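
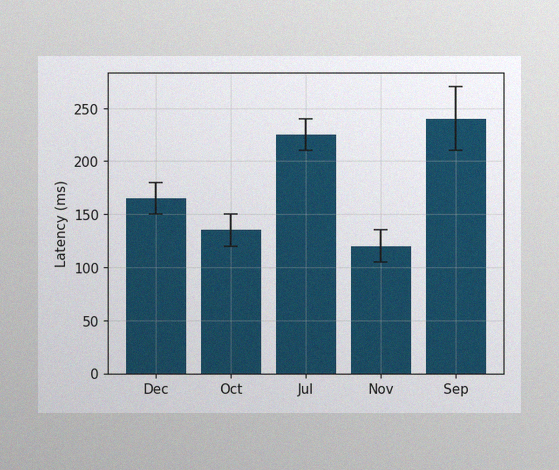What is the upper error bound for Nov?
The image has some photo noise and uneven lighting. The Nov bar's upper whisker reaches 135ms.

135ms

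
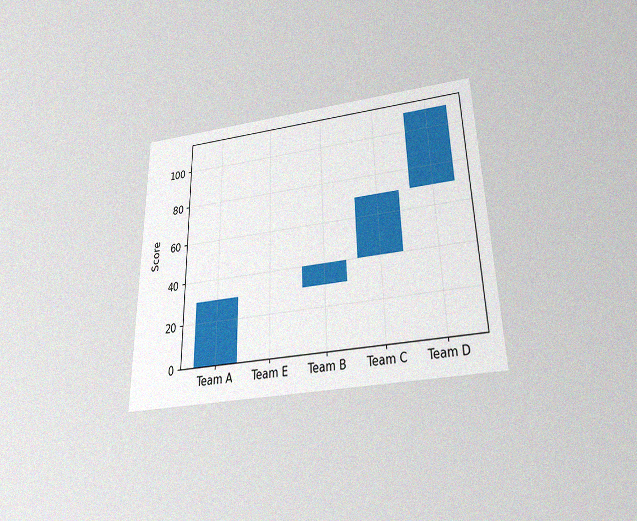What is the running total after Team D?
The chart is viewed slightly from below, with some photo noise. After Team D the running total reaches 110.

110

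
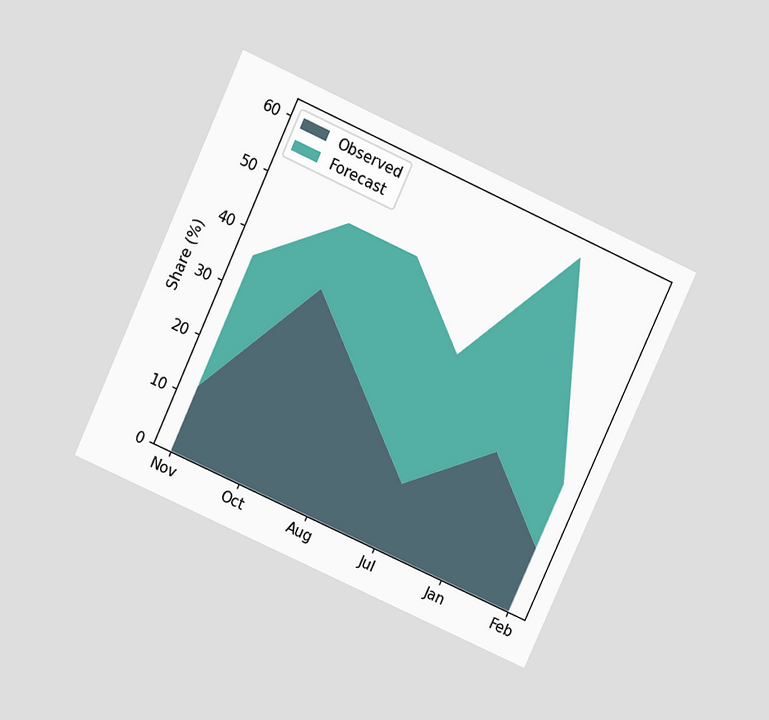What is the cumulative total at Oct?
The chart is tilted about 24° clockwise and viewed at a slight angle. The stacked total at Oct reaches 48%.

48%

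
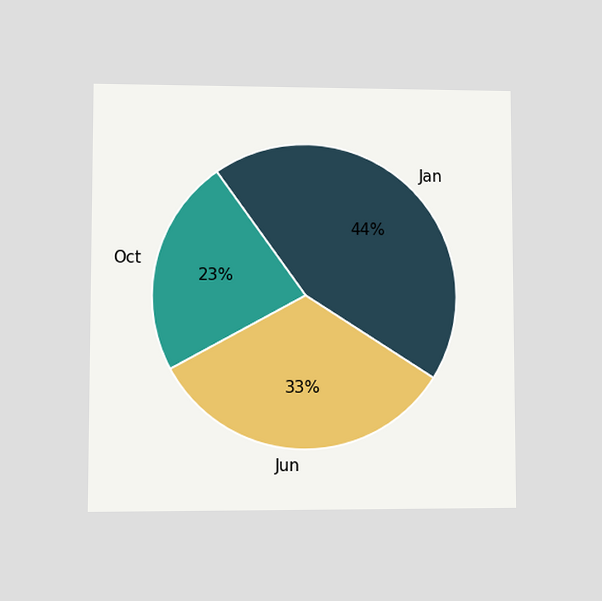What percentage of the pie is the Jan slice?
The chart is viewed at a slight angle. The Jan slice takes up 44% of the pie.

44%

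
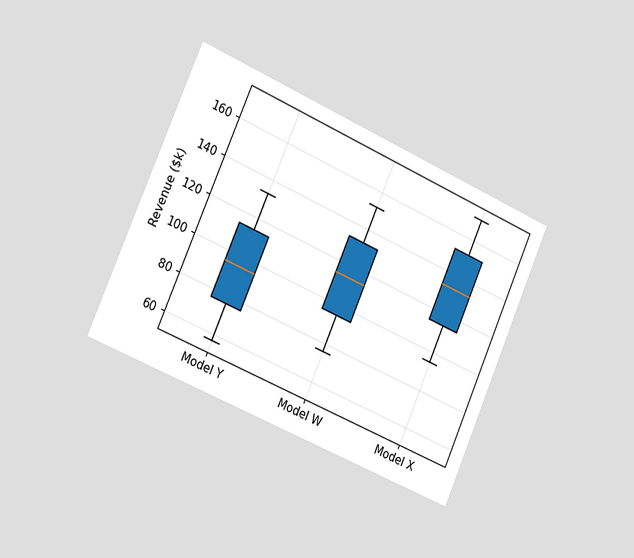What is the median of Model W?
$114k

The chart is tilted about 24° clockwise and viewed slightly from the left. The median line in the Model W box sits at $114k.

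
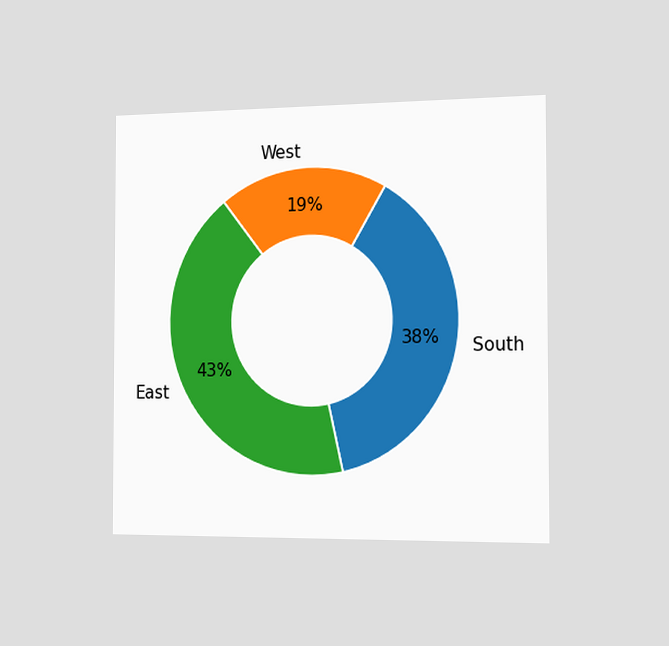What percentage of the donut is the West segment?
The chart is viewed slightly from the right. The West segment takes up 19% of the ring.

19%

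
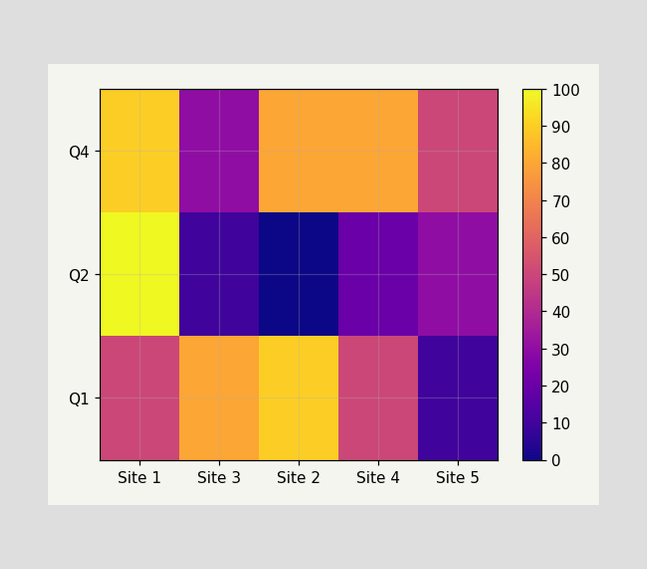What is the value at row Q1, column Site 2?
Matching cell (Q1, Site 2) against the colorbar gives 90.

90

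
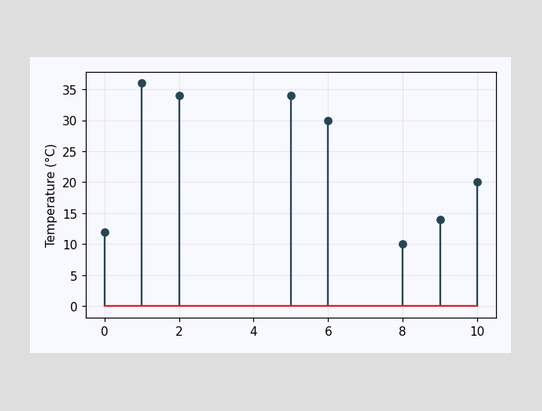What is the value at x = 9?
The stem at x=9 reaches 14°C.

14°C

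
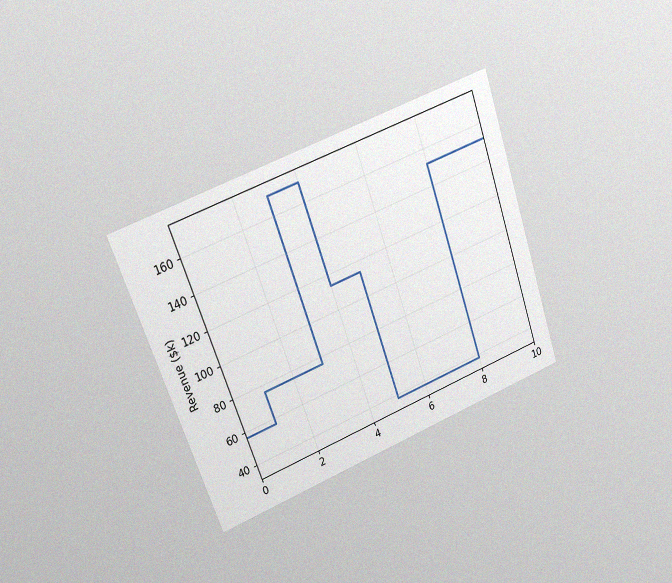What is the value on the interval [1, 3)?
$76k

The chart is tilted about 20° counter-clockwise and viewed at a slight angle, with some photo noise. On [1, 3) the step sits at $76k.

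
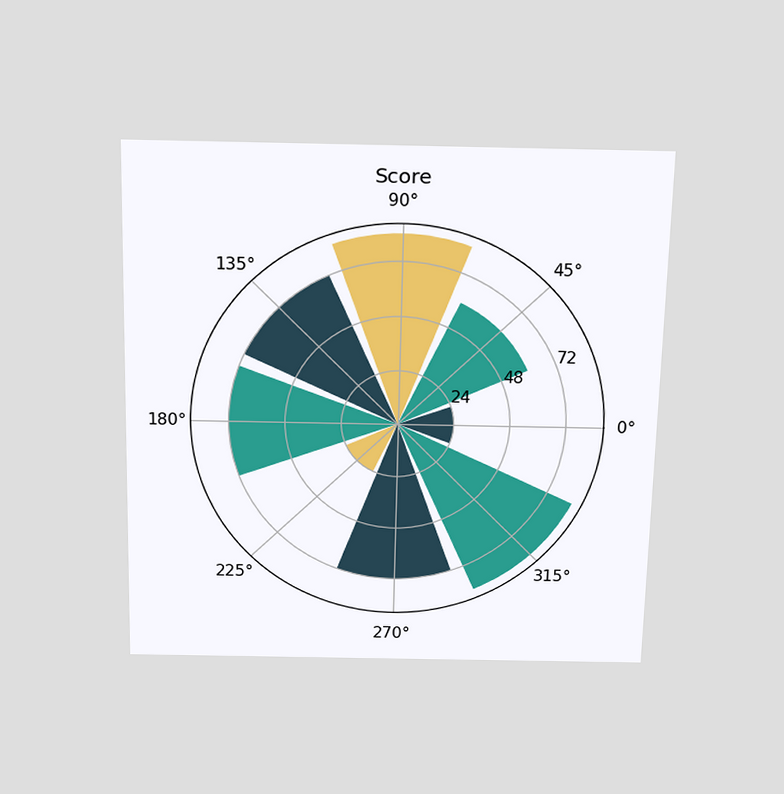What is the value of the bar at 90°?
84

The chart is viewed slightly from above. The bar at 90° reaches 84 on the radial axis.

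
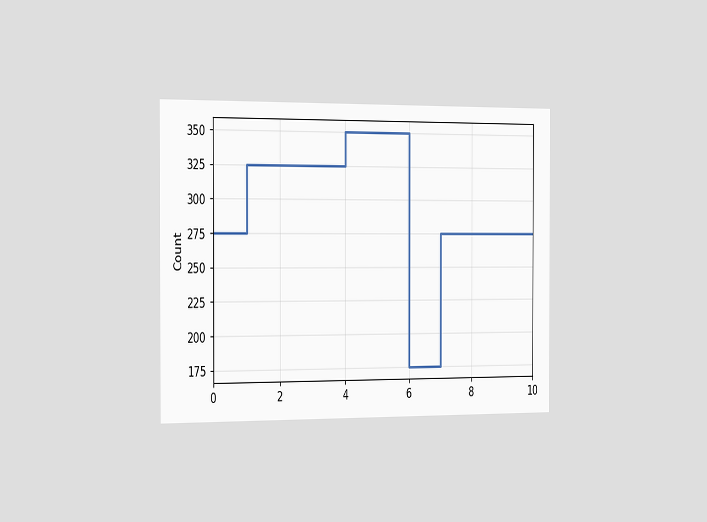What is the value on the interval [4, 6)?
350

The chart is viewed slightly from the left. On [4, 6) the step sits at 350.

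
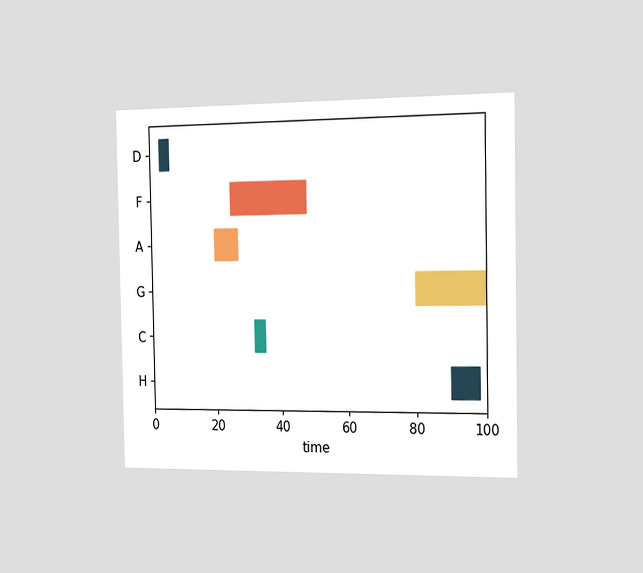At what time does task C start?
The chart is viewed slightly from the right. The C bar begins at t=32.

32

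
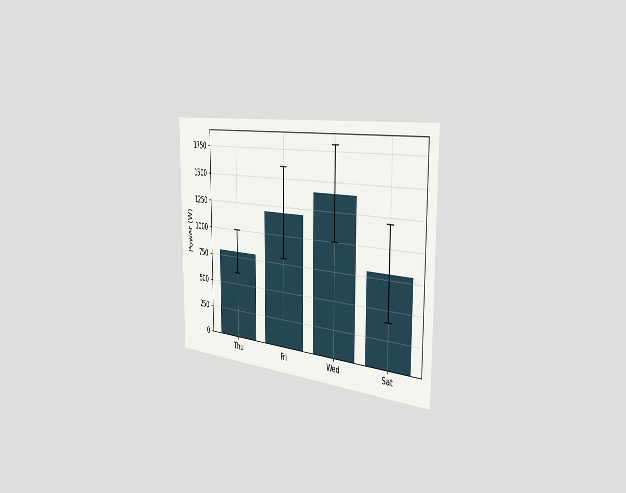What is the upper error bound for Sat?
1200W

The chart is viewed slightly from the right. The Sat bar's upper whisker reaches 1200W.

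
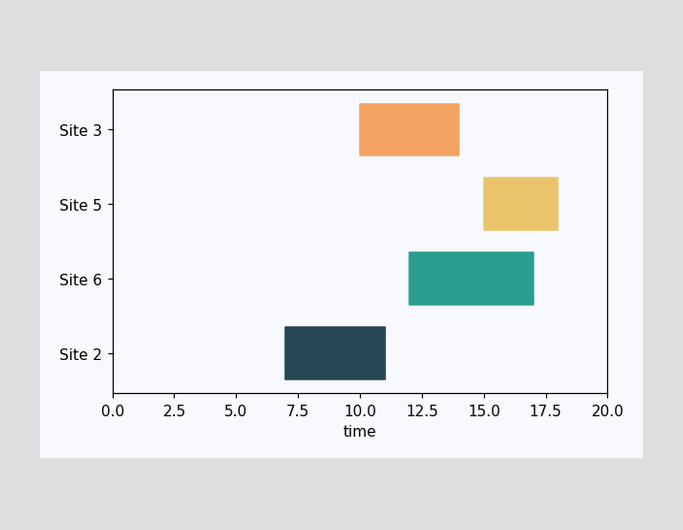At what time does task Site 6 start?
The Site 6 bar begins at t=12.

12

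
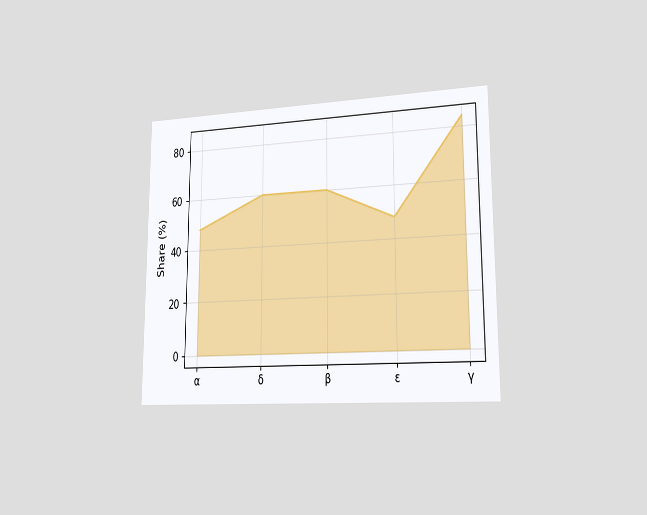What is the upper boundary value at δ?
The chart is viewed slightly from the right. At δ the upper boundary is at 60%.

60%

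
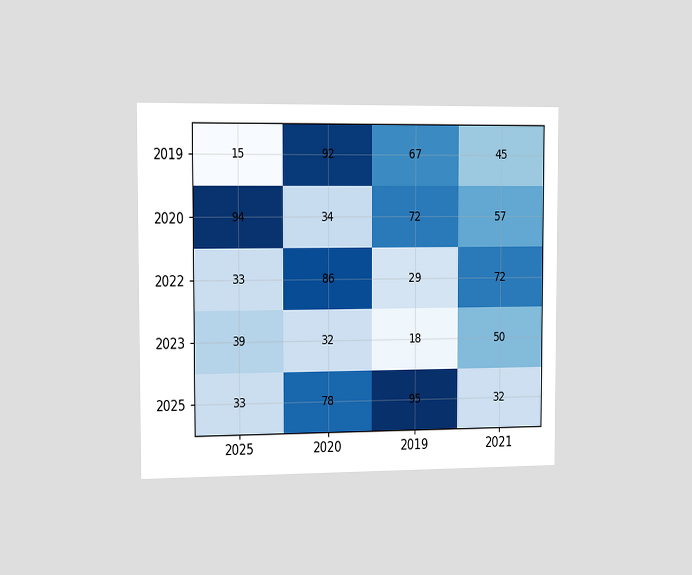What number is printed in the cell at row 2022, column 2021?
72

The chart is viewed slightly from the left. The (2022, 2021) cell reads 72.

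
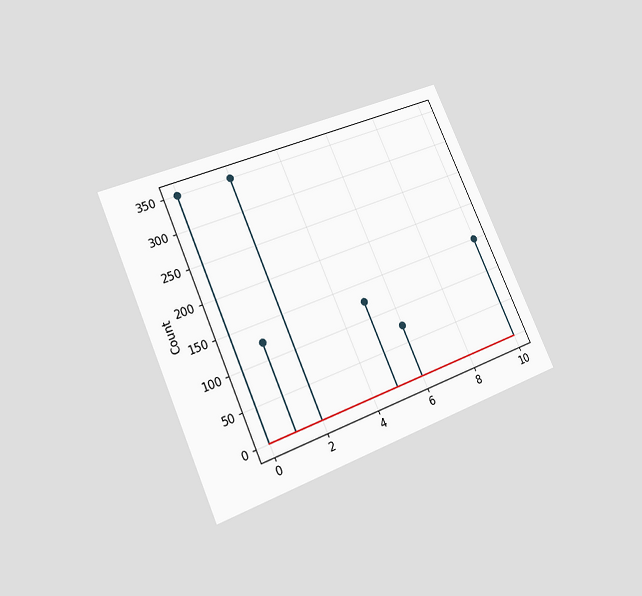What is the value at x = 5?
The chart is tilted about 24° counter-clockwise and viewed at a slight angle. The stem at x=5 reaches 125.

125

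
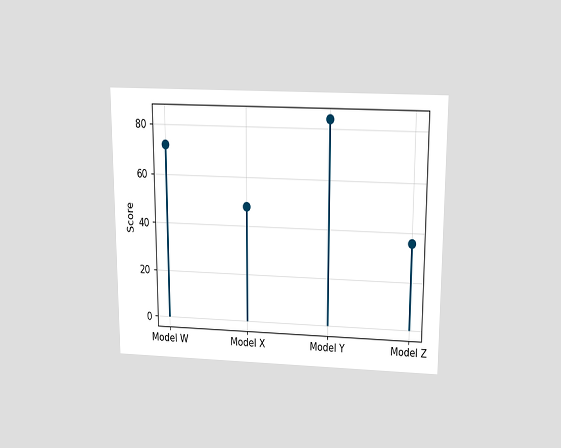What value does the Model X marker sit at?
48

The chart is viewed slightly from above. The Model X marker sits at 48.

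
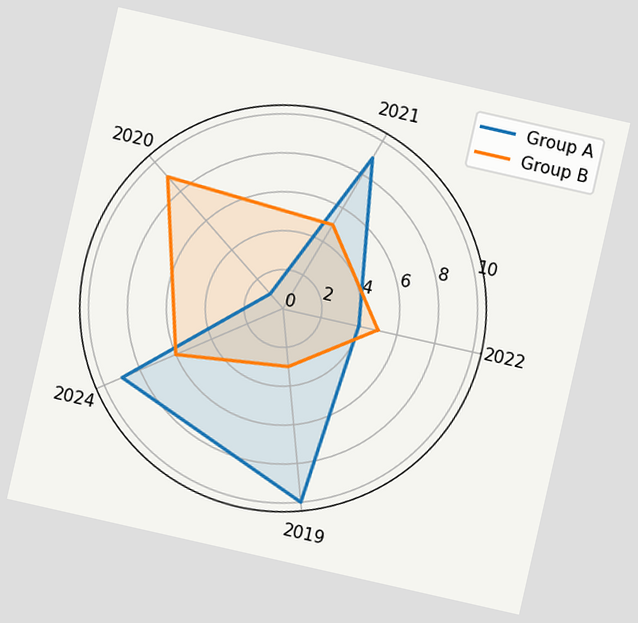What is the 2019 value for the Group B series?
3

The chart is tilted about 13° clockwise. On the 2019 axis, Group B reaches 3.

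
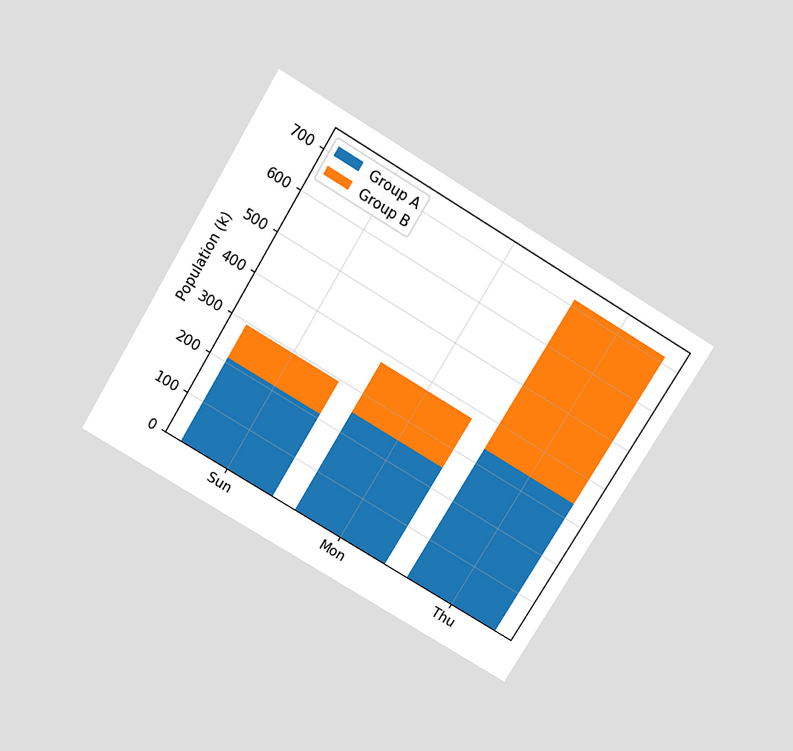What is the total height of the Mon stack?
378k

The chart is tilted about 31° clockwise and viewed slightly from above. The Mon stack's top reaches 378k on the y-axis.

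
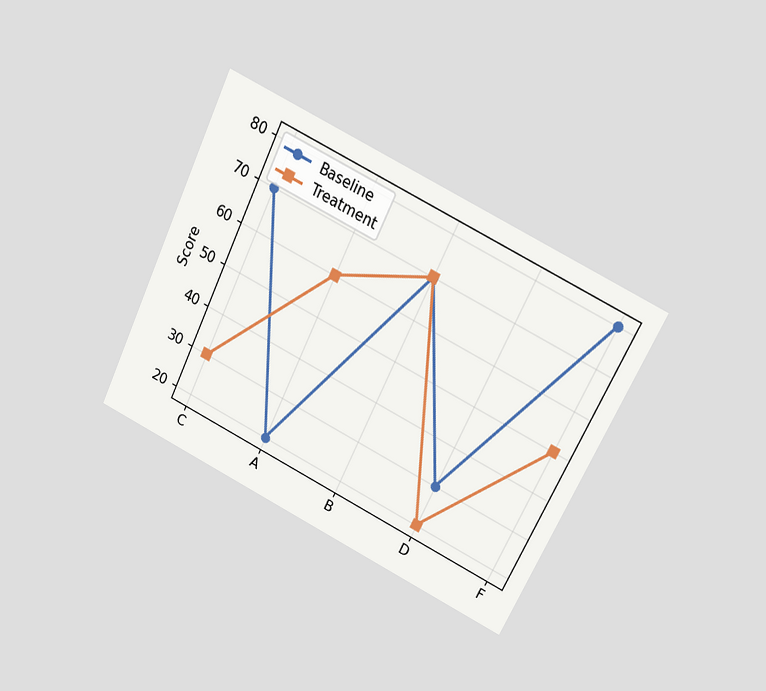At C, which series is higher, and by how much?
The chart is tilted about 26° clockwise and viewed at a slight angle. At C, Baseline sits above the other line by 40.

Baseline, by 40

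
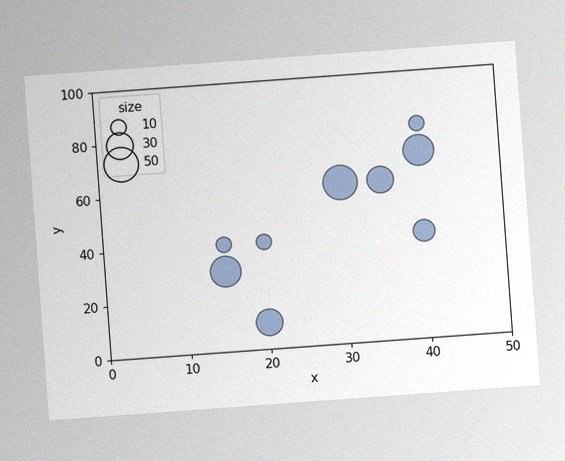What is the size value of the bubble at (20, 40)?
The chart is tilted about 4° counter-clockwise, with some photo noise. Matching the bubble at (20, 40) against the size legend gives 10.

10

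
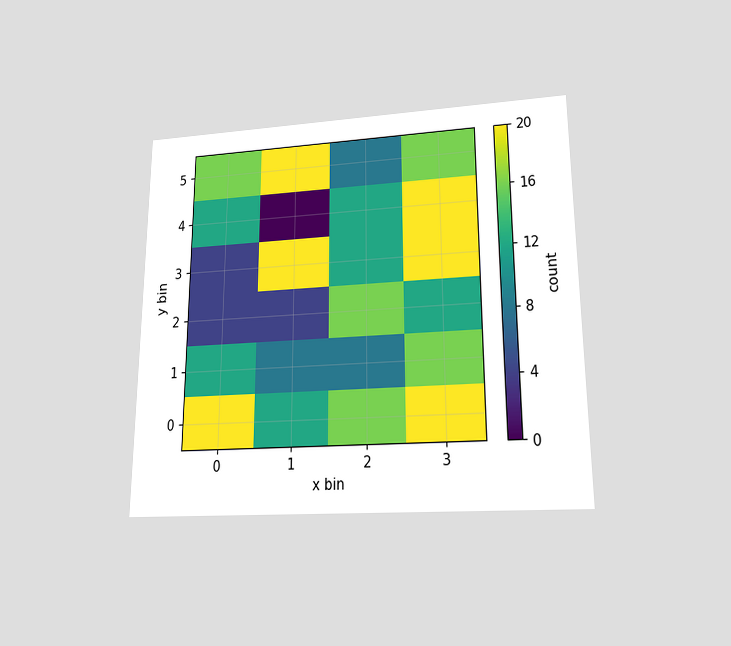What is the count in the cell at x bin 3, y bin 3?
20

The chart is viewed slightly from below. Matching the cell (3, 3) against the colorbar gives 20.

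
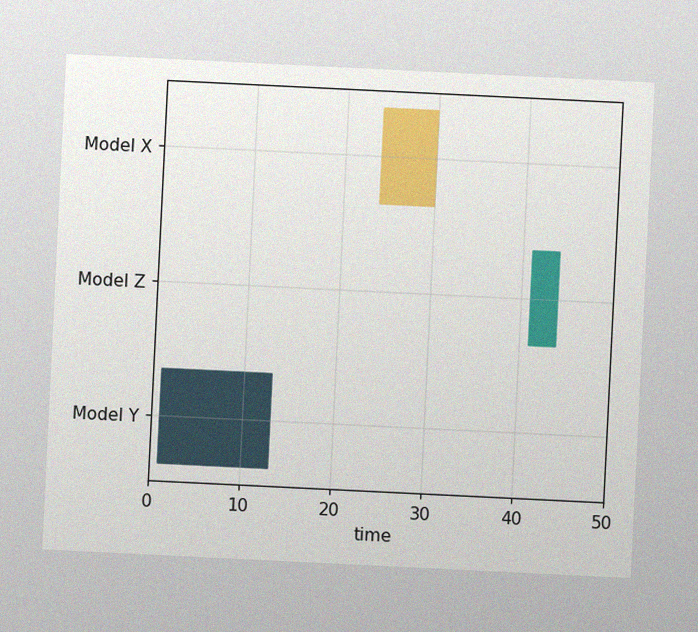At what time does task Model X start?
24

The chart is tilted about 3° clockwise, with some photo noise. The Model X bar begins at t=24.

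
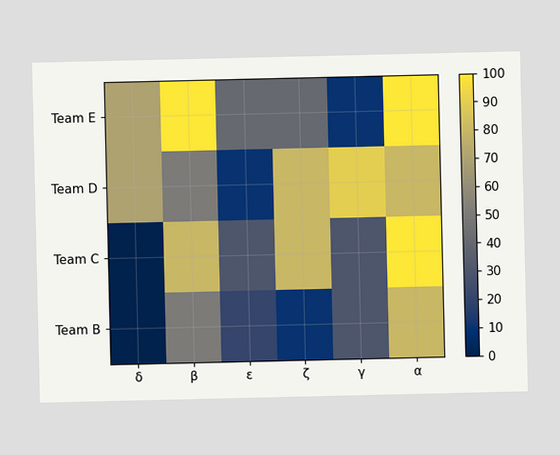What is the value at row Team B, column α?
Matching cell (Team B, α) against the colorbar gives 80.

80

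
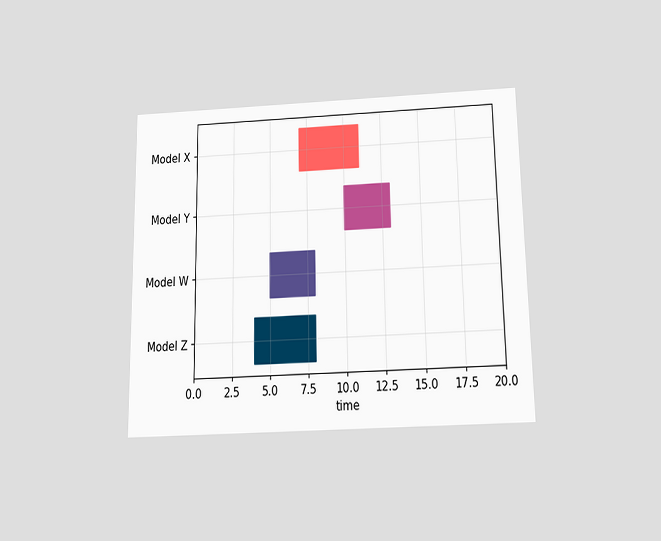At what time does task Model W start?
5

The chart is viewed slightly from below. The Model W bar begins at t=5.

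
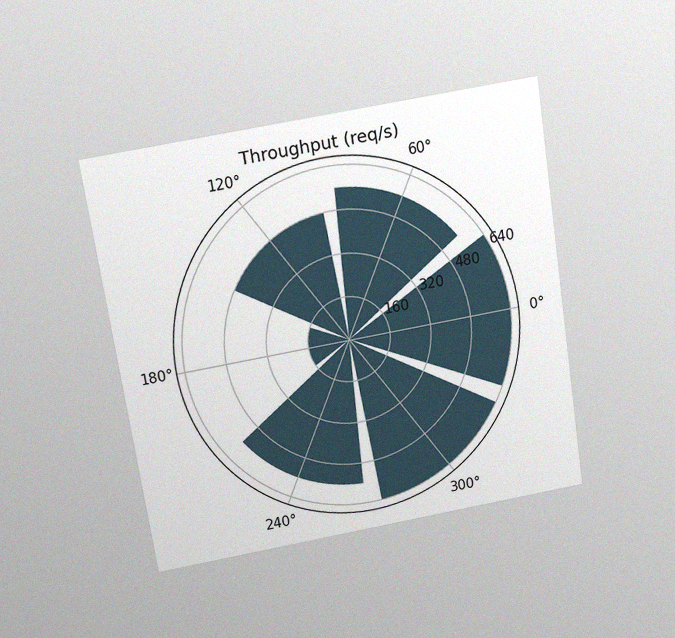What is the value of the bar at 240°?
The chart is tilted about 9° counter-clockwise and viewed slightly from above, with some photo noise. The bar at 240° reaches 560req/s on the radial axis.

560req/s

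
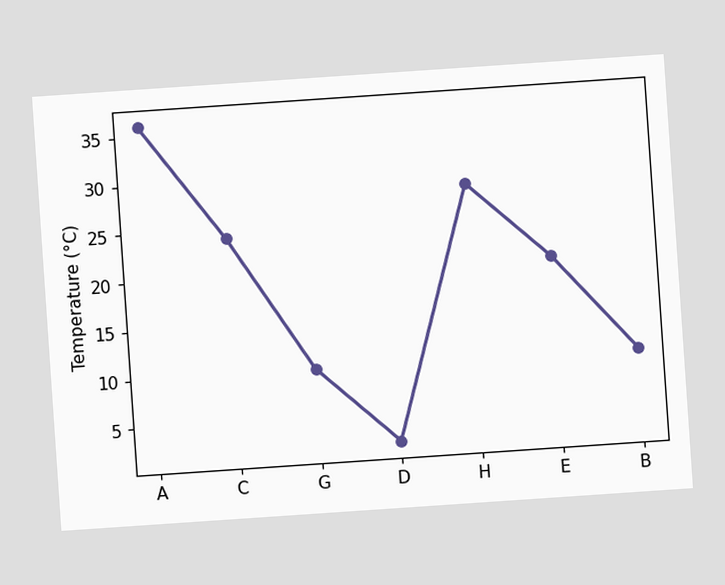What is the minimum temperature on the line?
The chart is tilted about 4° counter-clockwise. The lowest point is at D, and reading across to the y-axis gives 2°C.

2°C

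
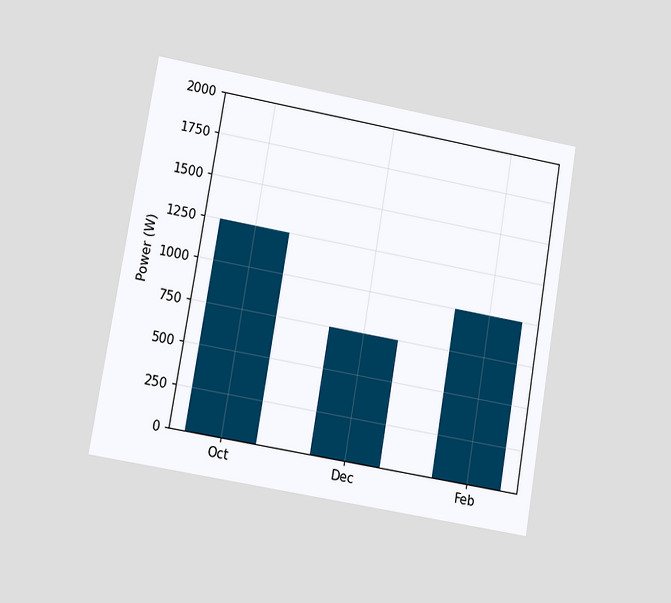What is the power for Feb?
1000W

The chart is tilted about 10° clockwise and viewed at a slight angle. Reading along the chart's y-axis, the Feb bar reaches 1000W.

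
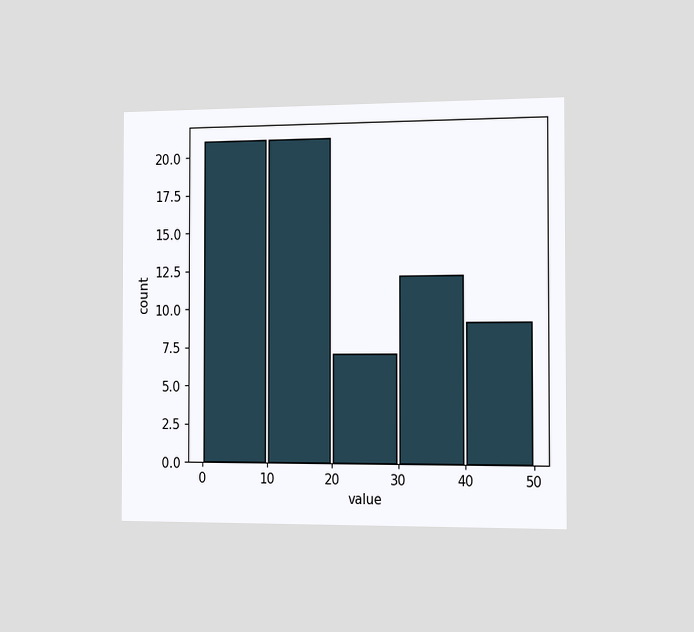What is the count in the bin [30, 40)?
The chart is viewed slightly from the right. The [30, 40) bin has height 12.

12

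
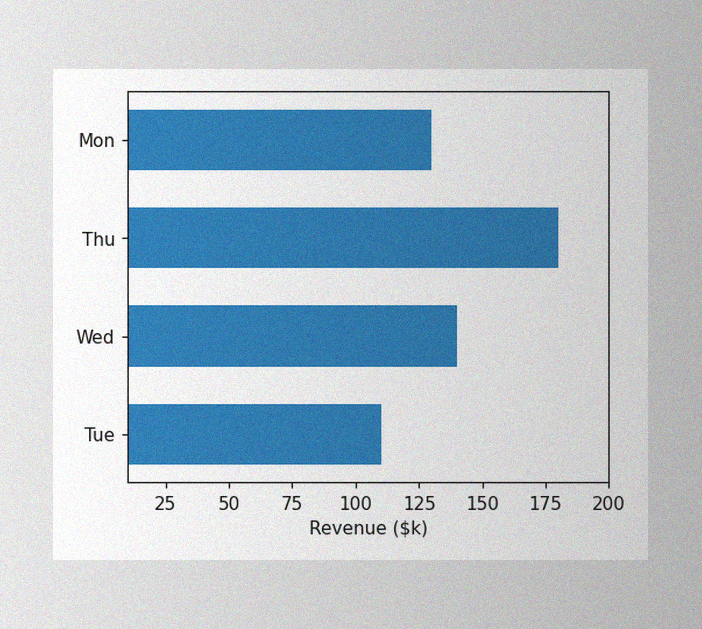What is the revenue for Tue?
$110k

The image has some photo noise and uneven lighting. Reading along the chart's x-axis, the Tue bar reaches $110k.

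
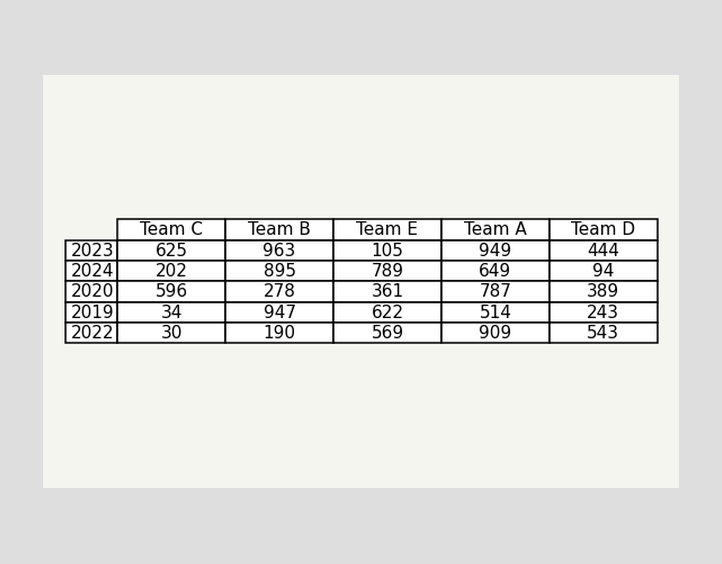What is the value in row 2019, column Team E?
622

The (2019, Team E) cell reads 622.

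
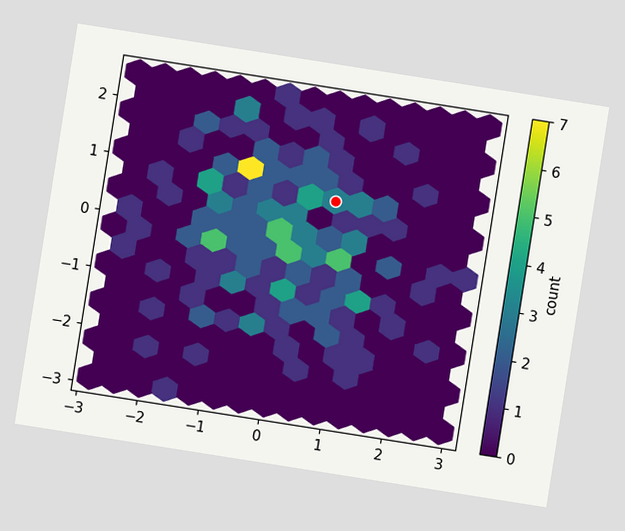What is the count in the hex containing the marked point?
3

The chart is tilted about 9° clockwise. The marked hex reads 3 on the colorbar.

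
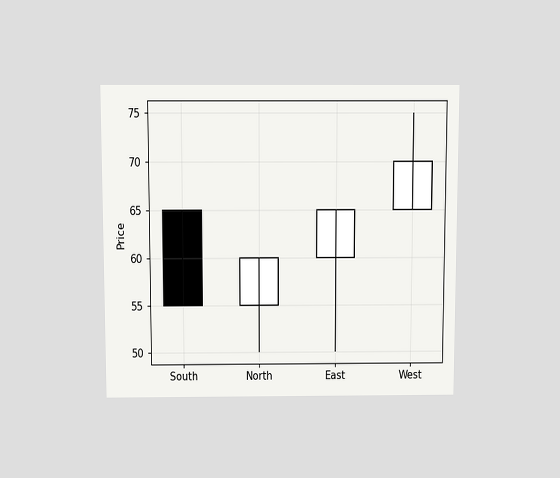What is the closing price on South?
The chart is viewed slightly from above. The South candle closes at 55.

55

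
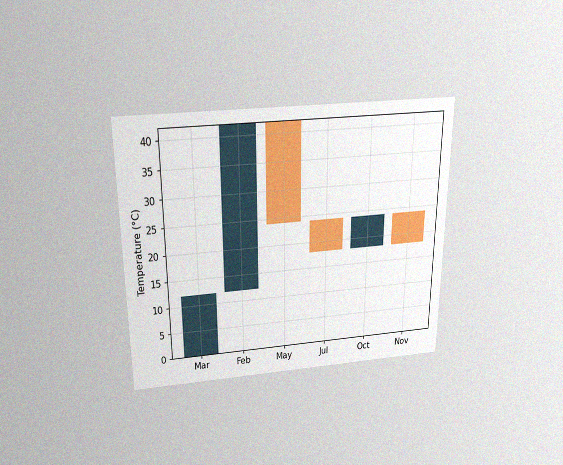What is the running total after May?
The chart is viewed slightly from above, with some photo noise. After May the running total reaches 24°C.

24°C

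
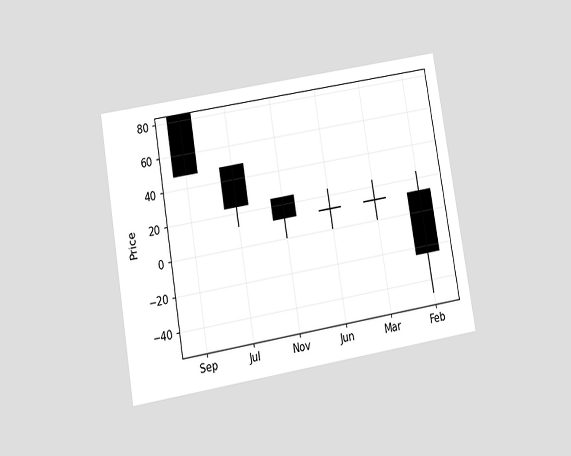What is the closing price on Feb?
The chart is tilted about 9° counter-clockwise and viewed at a slight angle. The Feb candle closes at -24.

-24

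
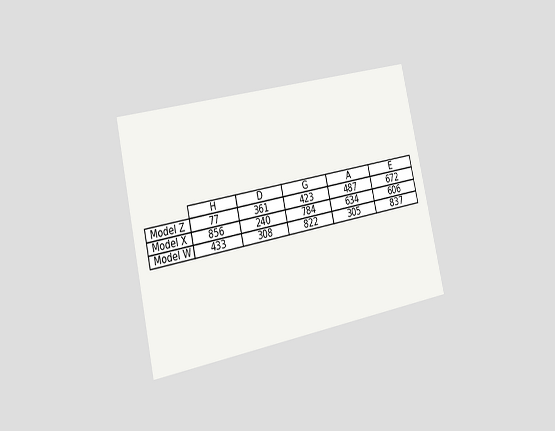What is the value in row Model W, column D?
308

The chart is tilted about 12° counter-clockwise and viewed slightly from the left. The (Model W, D) cell reads 308.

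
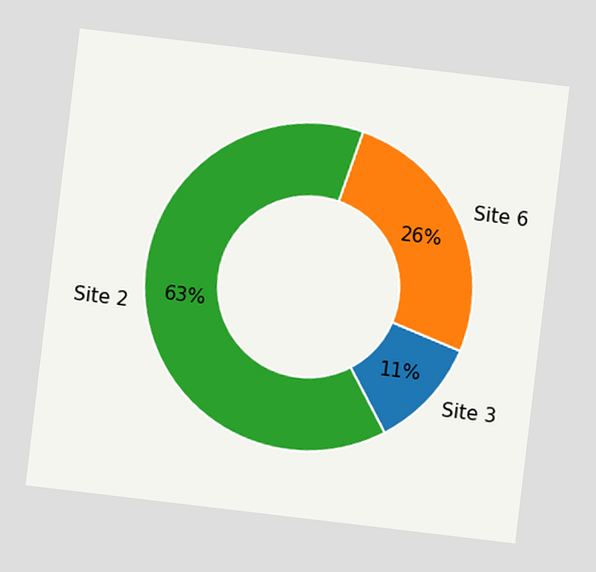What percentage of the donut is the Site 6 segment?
The chart is tilted about 7° clockwise. The Site 6 segment takes up 26% of the ring.

26%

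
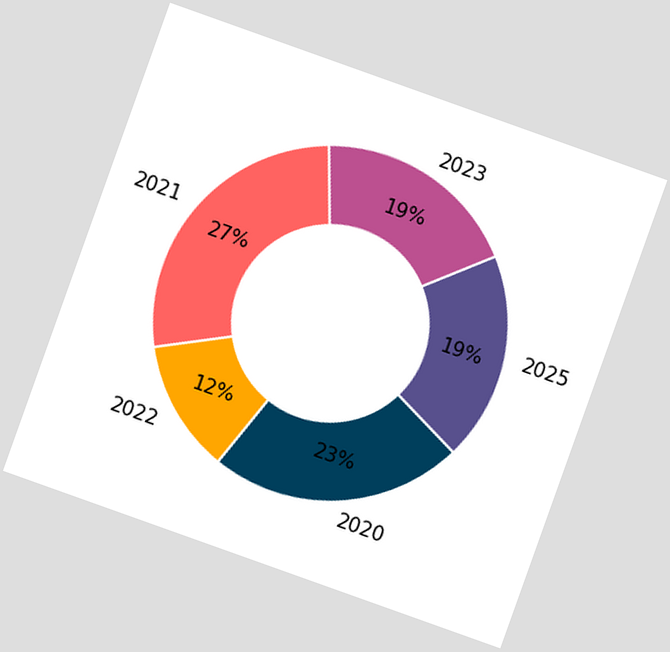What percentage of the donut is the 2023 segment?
19%

The chart is tilted about 20° clockwise. The 2023 segment takes up 19% of the ring.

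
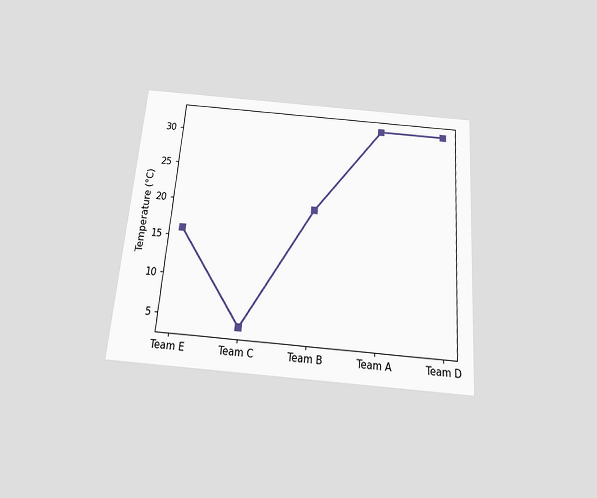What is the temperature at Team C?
4°C

The chart is tilted about 4° clockwise and viewed slightly from below. At Team C, the line is at 4°C.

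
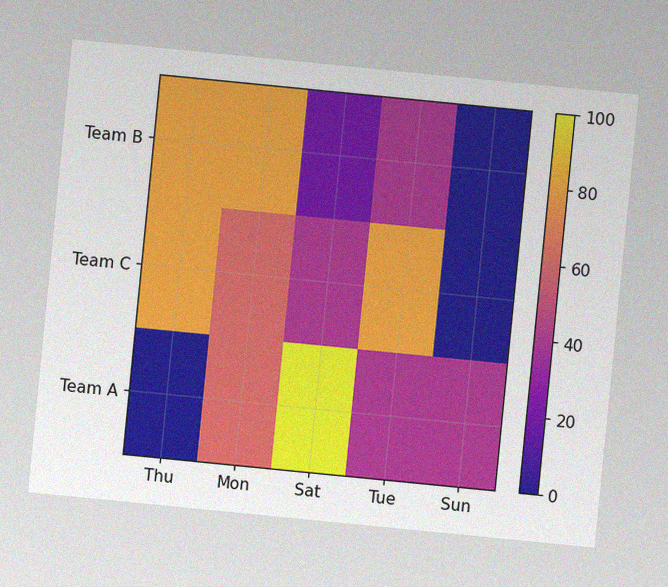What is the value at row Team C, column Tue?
The chart is tilted about 6° clockwise, with some photo noise. Matching cell (Team C, Tue) against the colorbar gives 80.

80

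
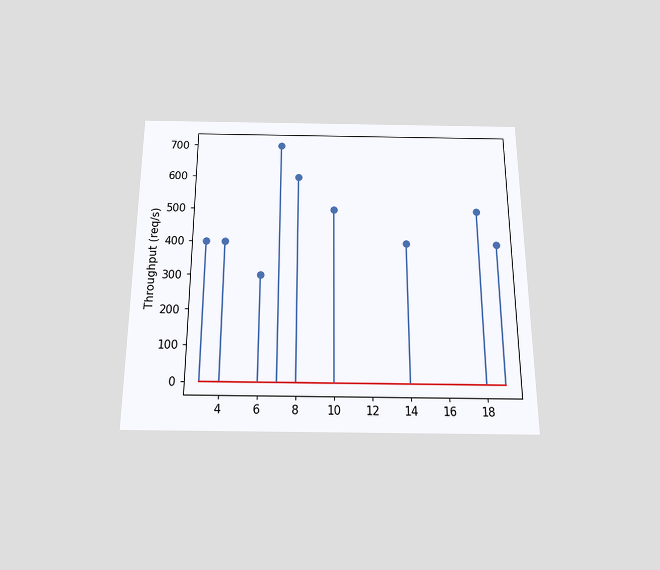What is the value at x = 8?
600req/s

The chart is viewed slightly from below. The stem at x=8 reaches 600req/s.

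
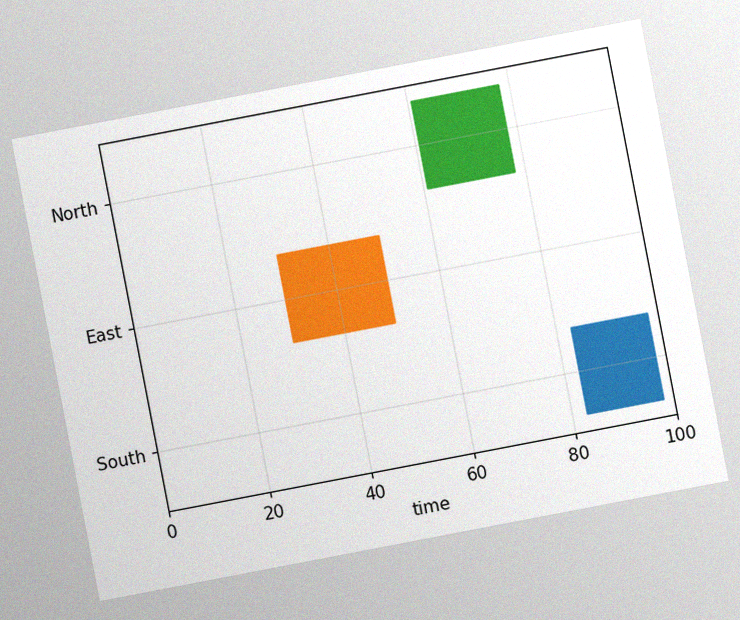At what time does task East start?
The chart is tilted about 11° counter-clockwise, with some photo noise. The East bar begins at t=30.

30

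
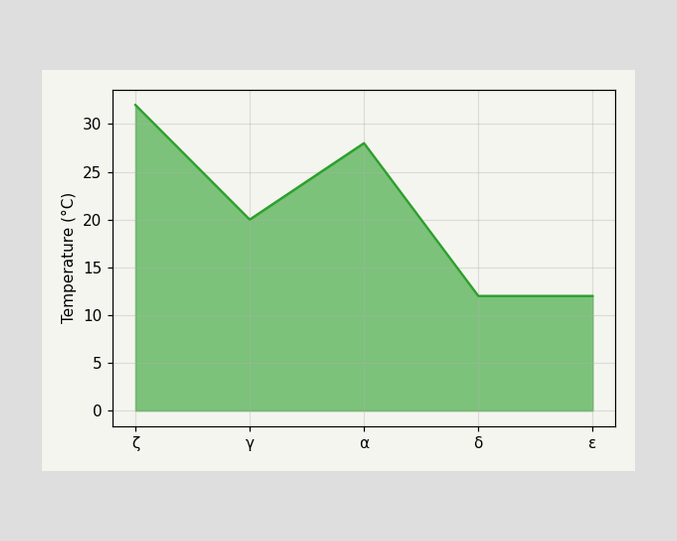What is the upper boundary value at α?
28°C

At α the upper boundary is at 28°C.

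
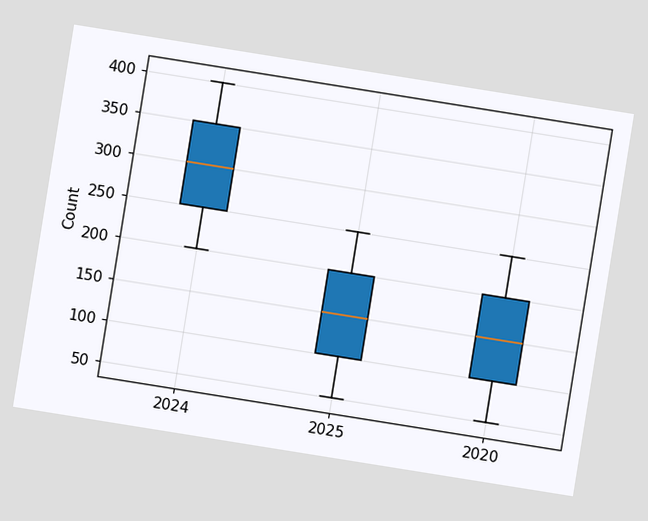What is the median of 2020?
The chart is tilted about 9° clockwise. The median line in the 2020 box sits at 150.

150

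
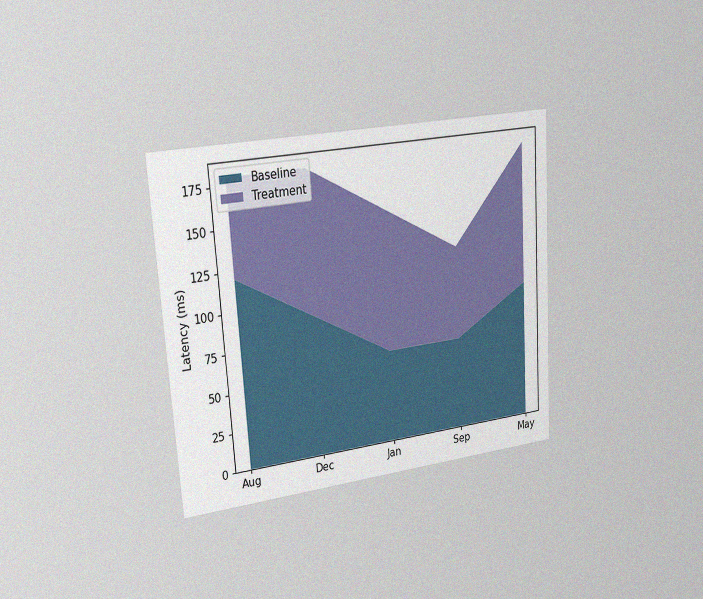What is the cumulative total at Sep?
120ms

The chart is tilted about 4° counter-clockwise and viewed slightly from the left, with some photo noise. The stacked total at Sep reaches 120ms.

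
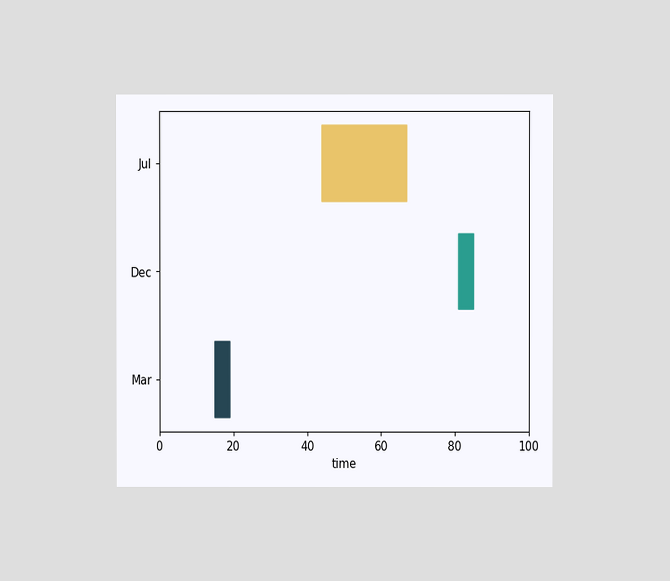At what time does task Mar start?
15

The chart is viewed at a slight angle. The Mar bar begins at t=15.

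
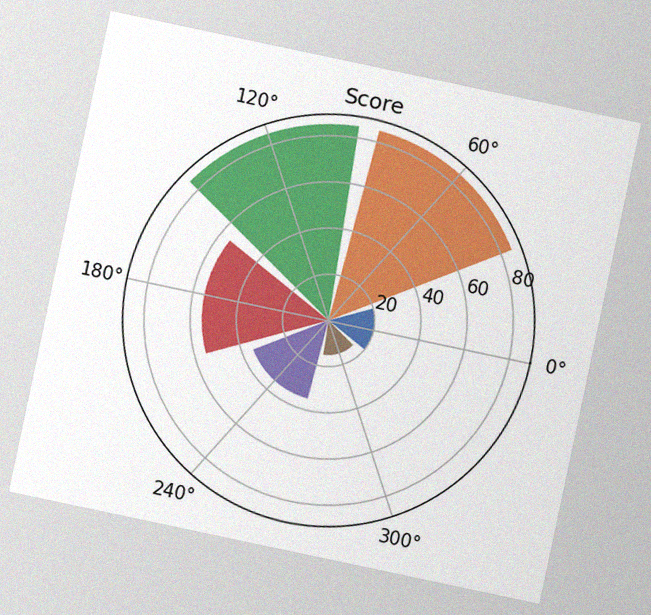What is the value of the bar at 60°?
85

The chart is tilted about 12° clockwise, with some photo noise. The bar at 60° reaches 85 on the radial axis.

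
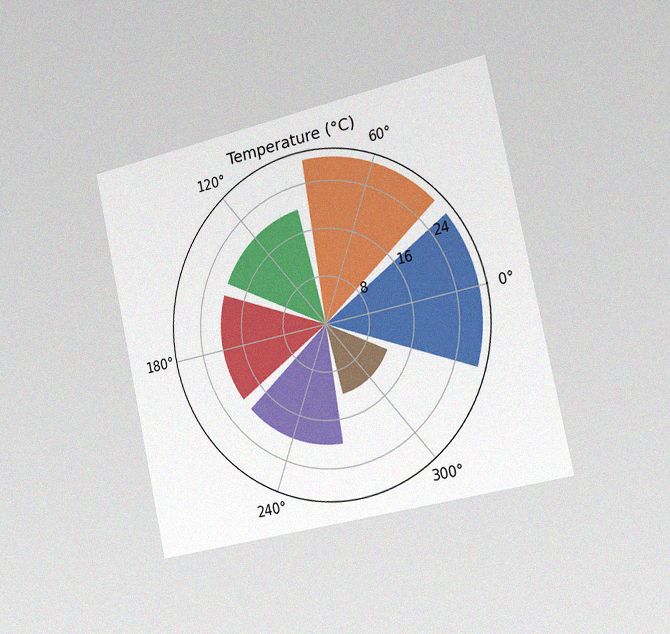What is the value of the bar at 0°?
28°C

The chart is tilted about 12° counter-clockwise and viewed slightly from the right, with some photo noise. The bar at 0° reaches 28°C on the radial axis.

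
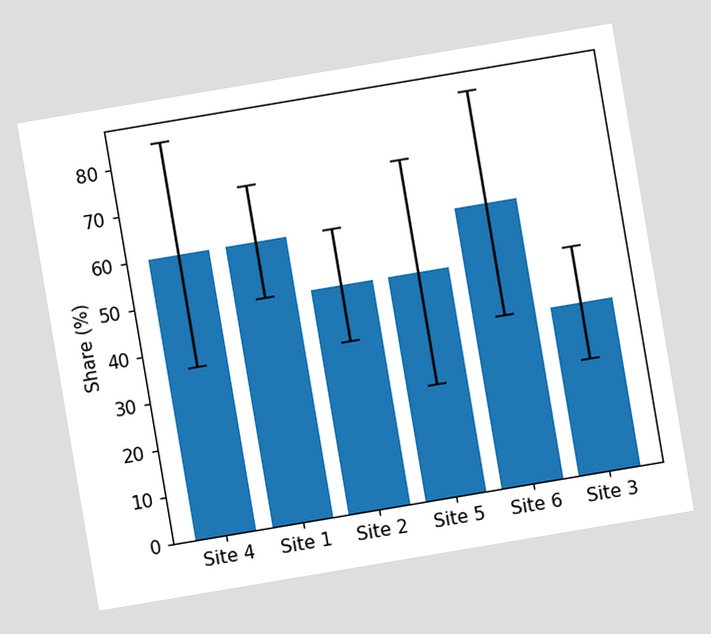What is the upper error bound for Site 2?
60%

The chart is tilted about 10° counter-clockwise. The Site 2 bar's upper whisker reaches 60%.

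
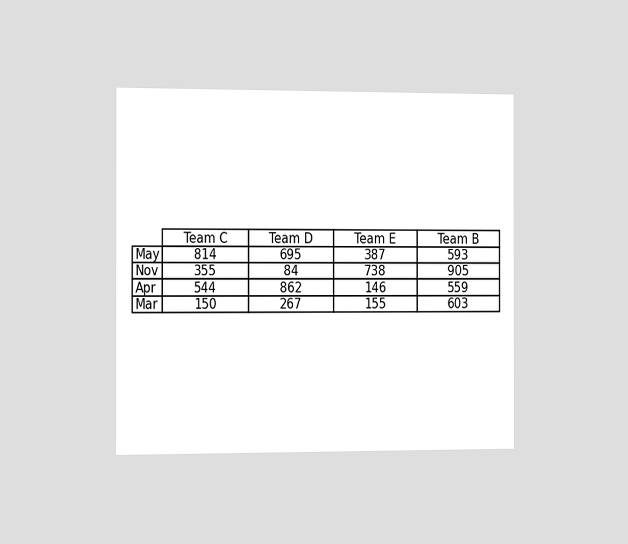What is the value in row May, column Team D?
695

The chart is viewed slightly from the left. The (May, Team D) cell reads 695.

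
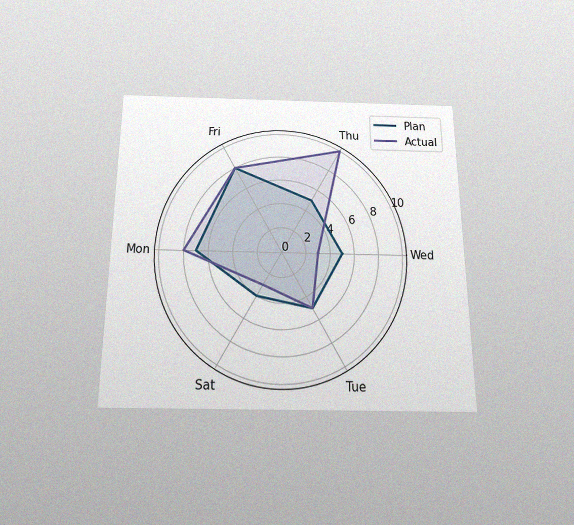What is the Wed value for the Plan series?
5

The chart is viewed slightly from below, with some photo noise. On the Wed axis, Plan reaches 5.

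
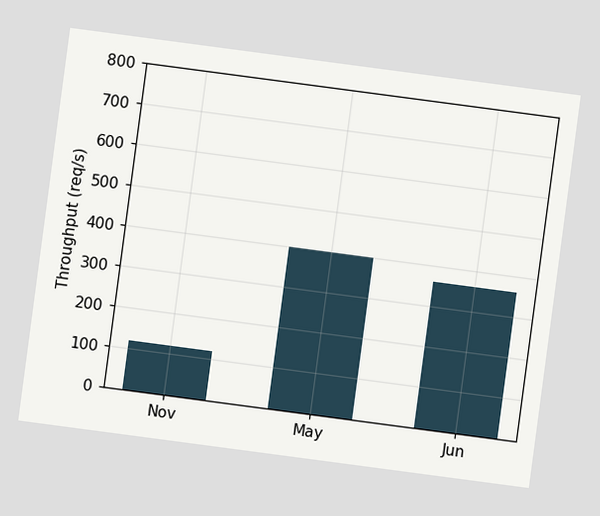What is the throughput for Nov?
The chart is tilted about 8° clockwise. Reading along the chart's y-axis, the Nov bar reaches 120req/s.

120req/s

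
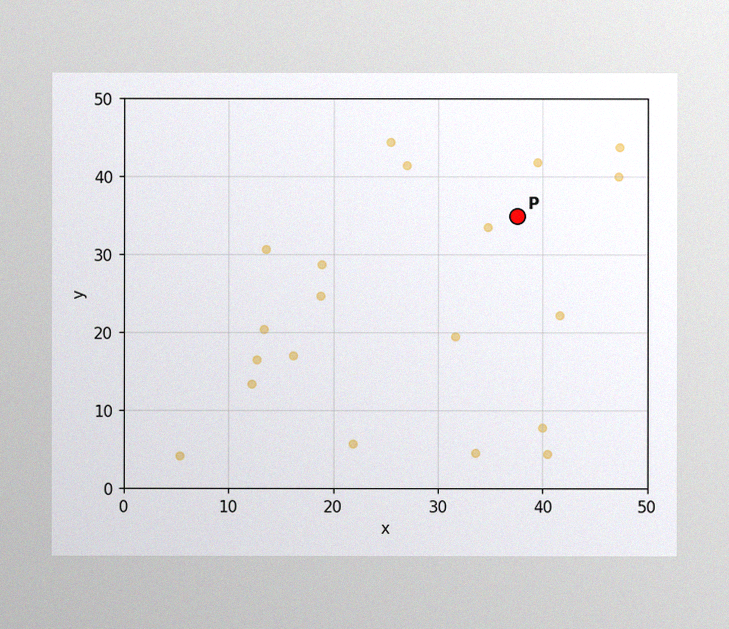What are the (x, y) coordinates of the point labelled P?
(37.5, 35)

The image has some photo noise and uneven lighting. Following the gridlines from P to each axis, P sits at (37.5, 35).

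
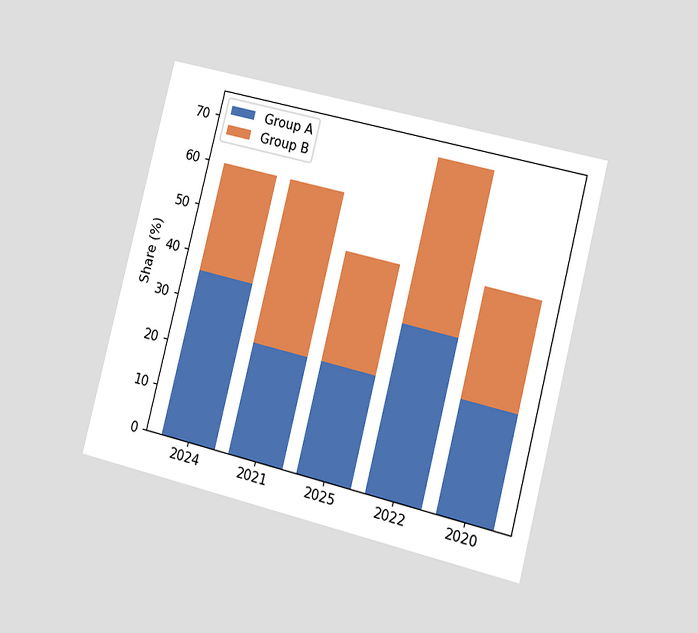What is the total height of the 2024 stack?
The chart is tilted about 14° clockwise and viewed at a slight angle. The 2024 stack's top reaches 60% on the y-axis.

60%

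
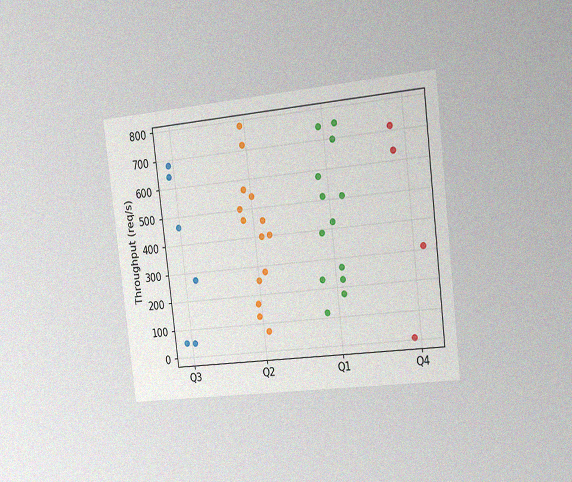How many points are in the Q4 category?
The chart is tilted about 7° counter-clockwise and viewed slightly from the right, with some photo noise. Counting the markers in the Q4 column gives 4.

4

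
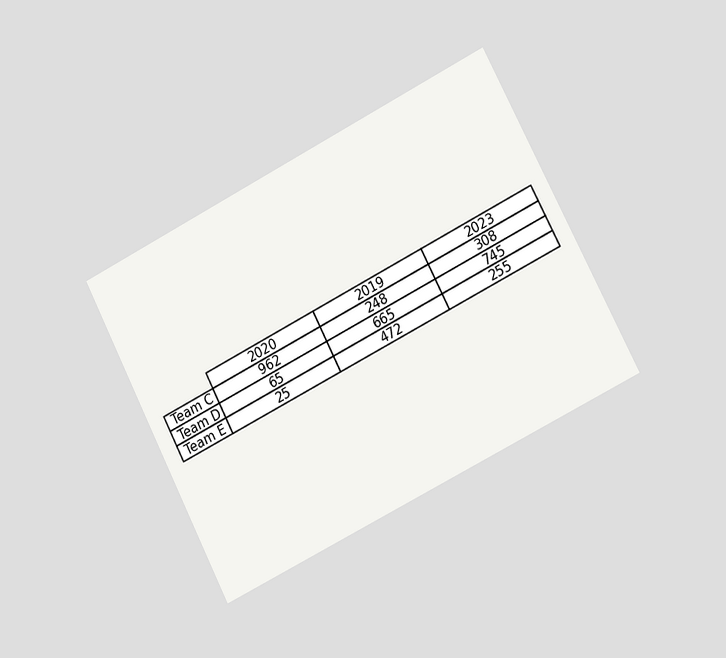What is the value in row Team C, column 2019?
248

The chart is tilted about 27° counter-clockwise and viewed slightly from the right. The (Team C, 2019) cell reads 248.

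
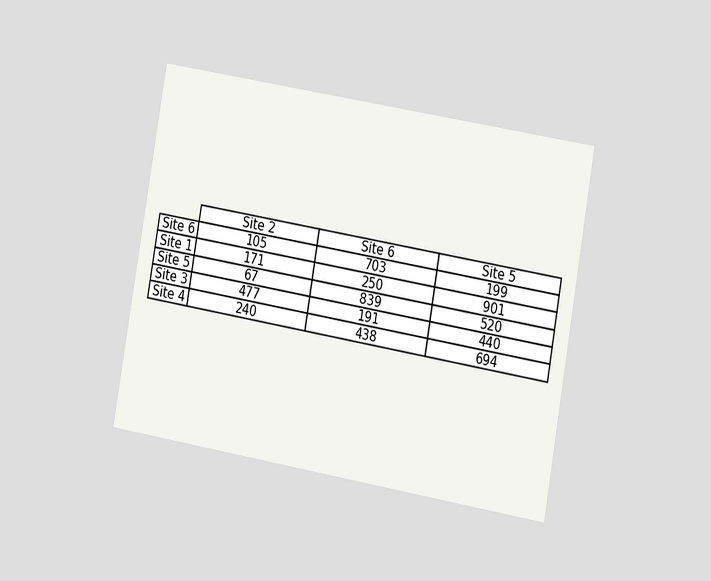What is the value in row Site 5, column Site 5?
The chart is tilted about 10° clockwise and viewed at a slight angle. The (Site 5, Site 5) cell reads 520.

520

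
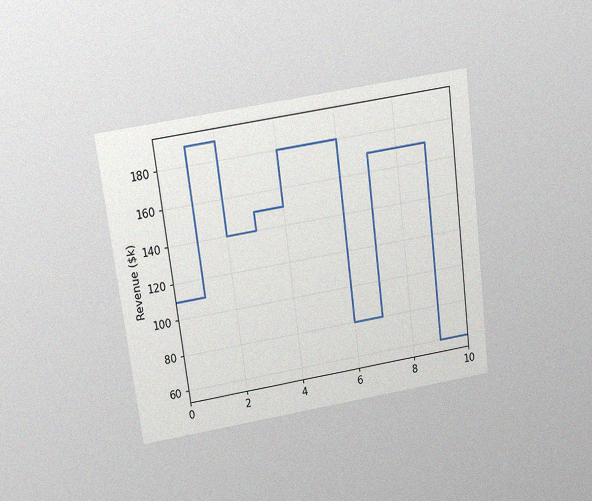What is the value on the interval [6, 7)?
The chart is tilted about 7° counter-clockwise and viewed slightly from above, with some photo noise. On [6, 7) the step sits at $80k.

$80k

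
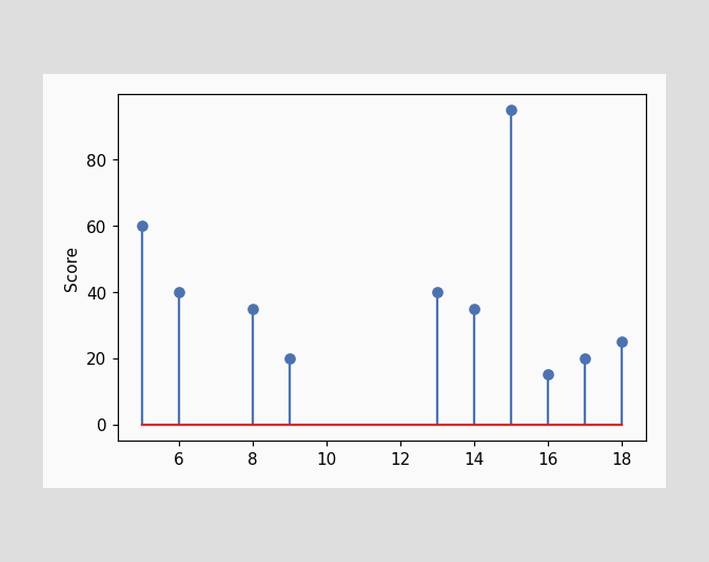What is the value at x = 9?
20

The stem at x=9 reaches 20.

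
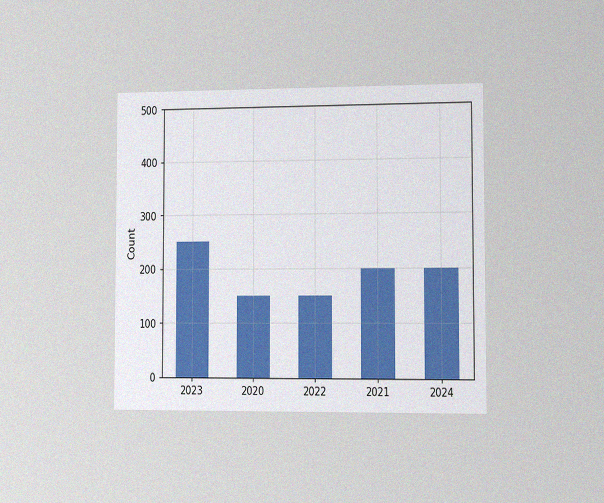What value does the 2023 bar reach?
The chart is viewed slightly from the right, with some photo noise. Reading along the chart's y-axis, the 2023 bar reaches 250.

250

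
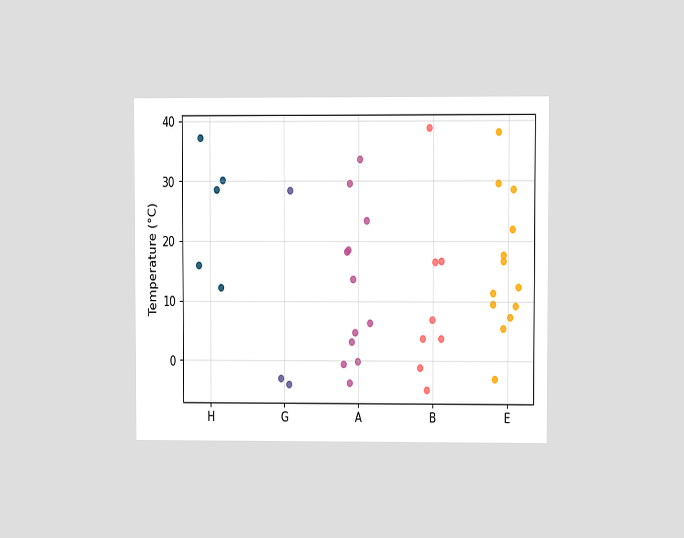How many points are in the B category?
8

The chart is viewed at a slight angle. Counting the markers in the B column gives 8.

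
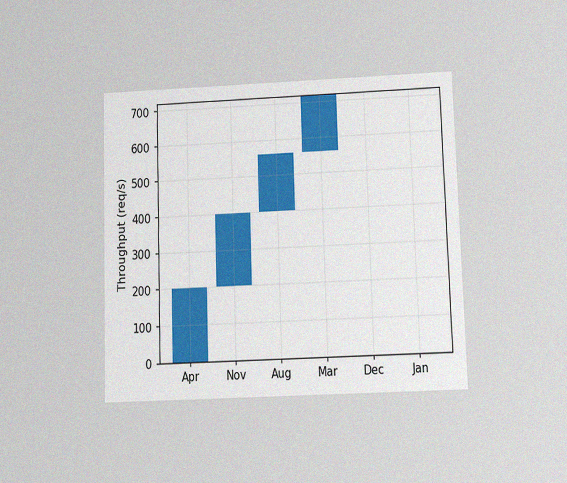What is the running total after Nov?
The chart is viewed slightly from below, with some photo noise. After Nov the running total reaches 400req/s.

400req/s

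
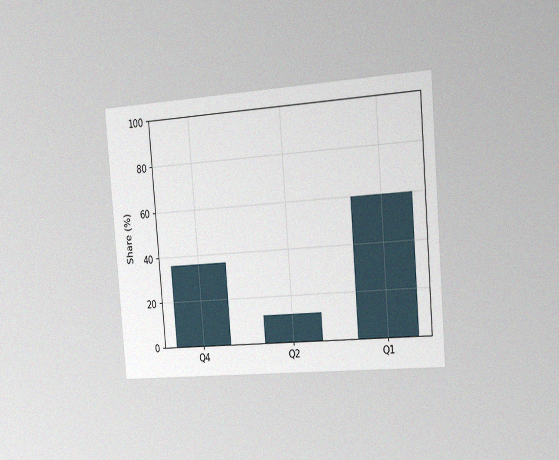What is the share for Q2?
The chart is tilted about 5° counter-clockwise and viewed slightly from the right, with some photo noise. Reading along the chart's y-axis, the Q2 bar reaches 12%.

12%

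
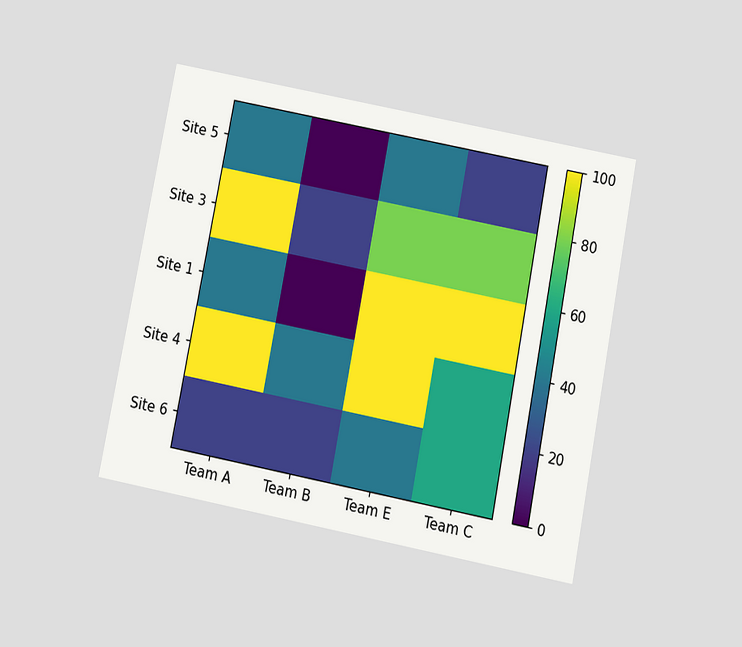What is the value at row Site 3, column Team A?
The chart is tilted about 11° clockwise and viewed slightly from below. Matching cell (Site 3, Team A) against the colorbar gives 100.

100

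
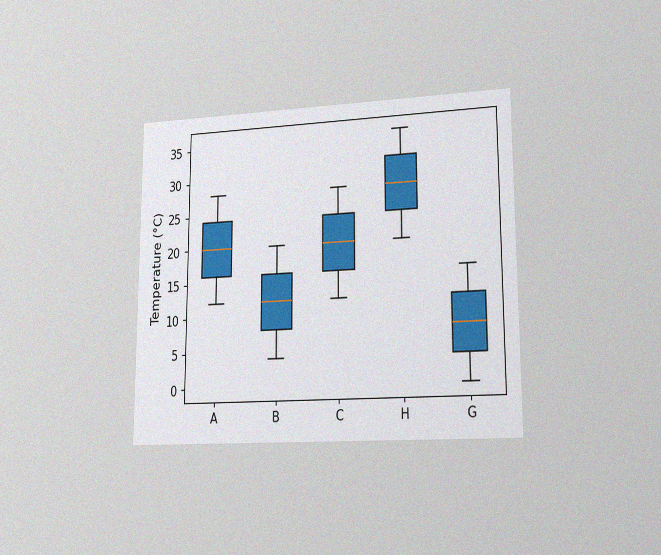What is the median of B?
The chart is viewed at a slight angle, with some photo noise. The median line in the B box sits at 12°C.

12°C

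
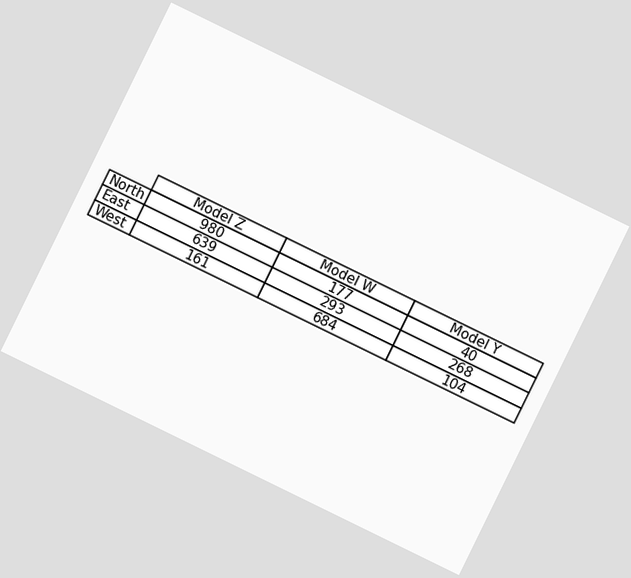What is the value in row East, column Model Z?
The chart is tilted about 26° clockwise. The (East, Model Z) cell reads 639.

639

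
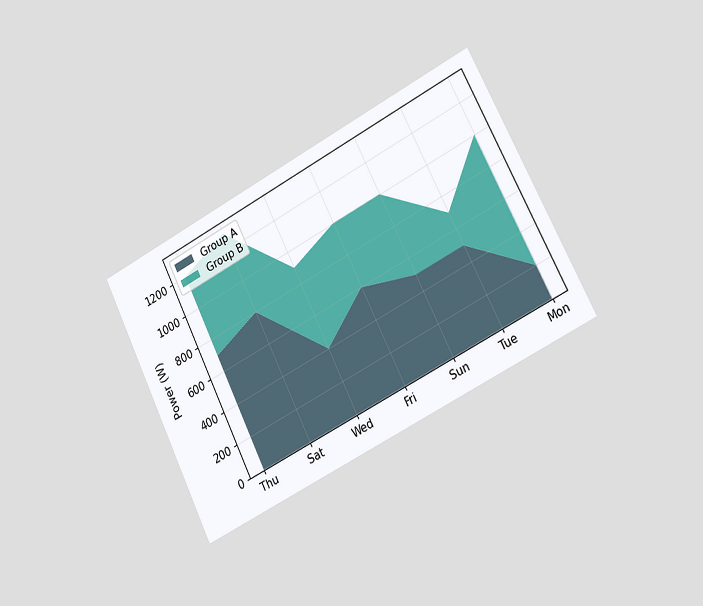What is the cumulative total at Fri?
The chart is tilted about 27° counter-clockwise and viewed slightly from the right. The stacked total at Fri reaches 1000W.

1000W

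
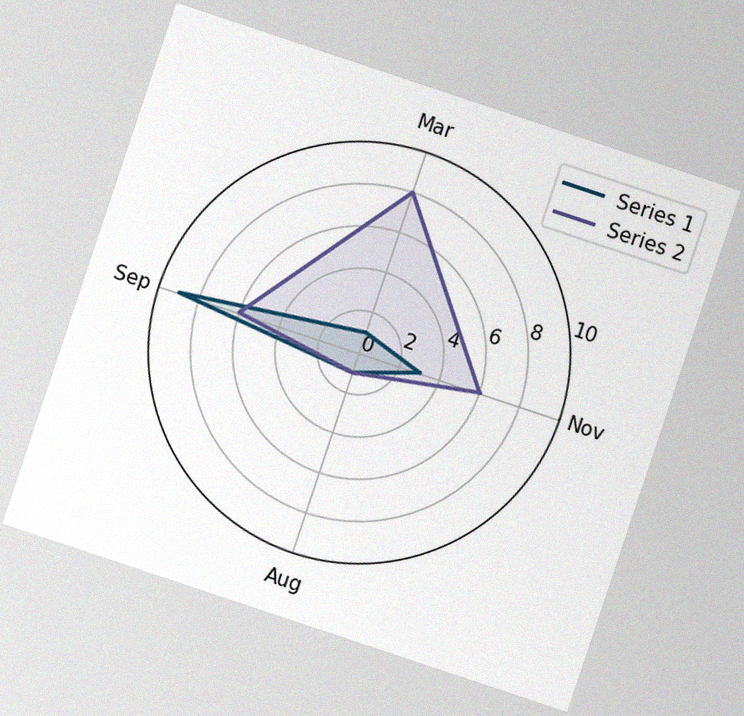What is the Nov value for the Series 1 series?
3

The chart is tilted about 18° clockwise, with some photo noise. On the Nov axis, Series 1 reaches 3.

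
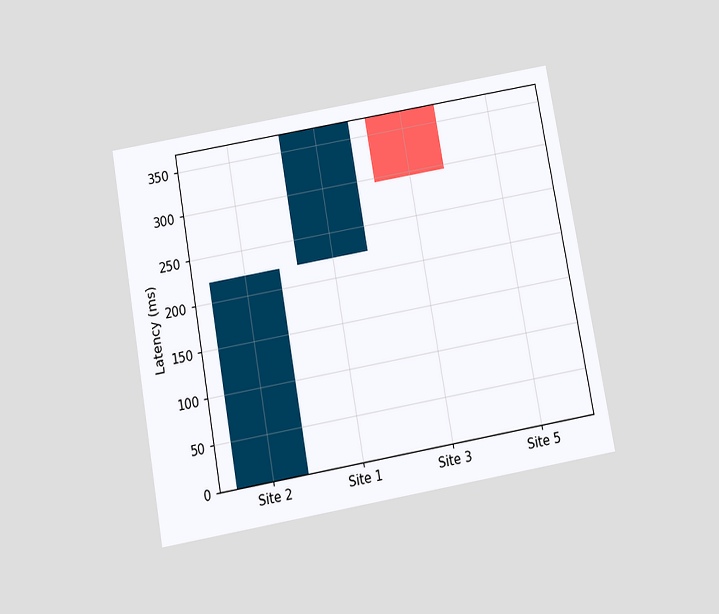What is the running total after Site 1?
The chart is tilted about 10° counter-clockwise and viewed slightly from below. After Site 1 the running total reaches 370ms.

370ms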